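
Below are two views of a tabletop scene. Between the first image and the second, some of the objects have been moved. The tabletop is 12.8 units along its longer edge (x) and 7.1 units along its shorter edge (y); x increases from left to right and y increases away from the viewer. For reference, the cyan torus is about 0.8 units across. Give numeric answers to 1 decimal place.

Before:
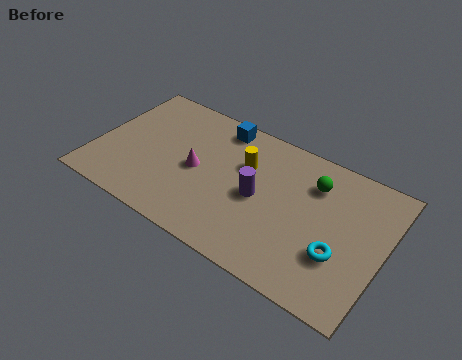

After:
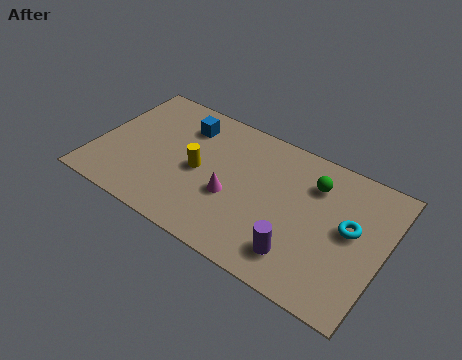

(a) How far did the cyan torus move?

1.5

The cyan torus moved from about (11.0, 2.4) to (11.3, 3.9), a distance of √(0.3² + 1.5²) ≈ 1.5.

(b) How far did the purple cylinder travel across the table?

2.8

The purple cylinder moved from about (7.3, 3.4) to (9.4, 1.5), a distance of √(2.1² + 1.9²) ≈ 2.8.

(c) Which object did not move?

the green sphere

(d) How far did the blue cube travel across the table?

1.7

The blue cube was near (5.1, 6.2) before and (3.6, 5.5) after, so it travelled √(1.5² + 0.7²) ≈ 1.7 units.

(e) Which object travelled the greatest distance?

the purple cylinder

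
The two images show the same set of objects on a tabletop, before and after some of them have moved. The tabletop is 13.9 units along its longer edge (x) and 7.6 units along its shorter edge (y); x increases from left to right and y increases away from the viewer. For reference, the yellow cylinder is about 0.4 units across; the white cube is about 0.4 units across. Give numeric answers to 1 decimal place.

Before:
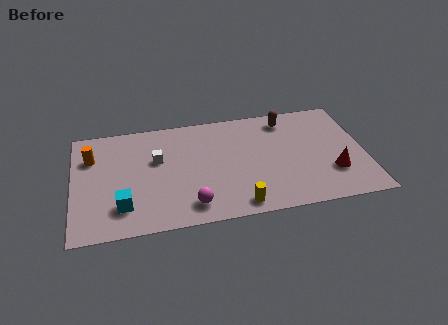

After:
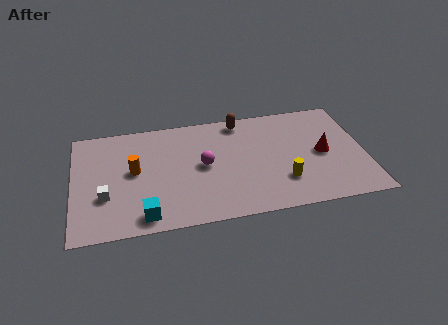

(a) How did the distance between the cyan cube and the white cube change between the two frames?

-1.0

The distance was about 3.4 in the first image and 2.4 in the second, so they moved 1.0 units closer together.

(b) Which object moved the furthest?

the white cube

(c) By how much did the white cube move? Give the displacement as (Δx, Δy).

(-2.5, -2.1)

From the two frames, the white cube sits at roughly (4.0, 4.7) before and (1.5, 2.6) after.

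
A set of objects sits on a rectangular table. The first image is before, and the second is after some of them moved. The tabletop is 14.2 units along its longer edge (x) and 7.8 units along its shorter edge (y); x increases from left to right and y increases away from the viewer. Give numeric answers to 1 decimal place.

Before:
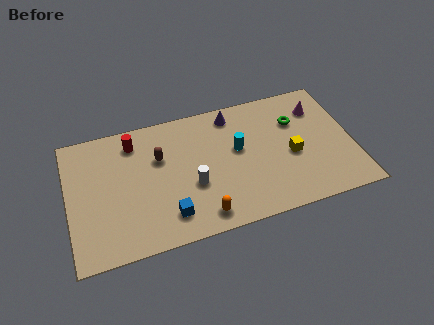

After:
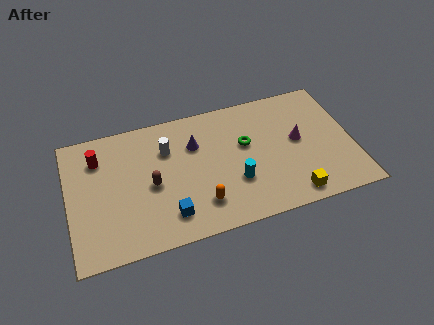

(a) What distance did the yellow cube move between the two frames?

2.4

From (11.1, 3.4) to (10.9, 1.0), the yellow cube covered √(0.2² + 2.4²) ≈ 2.4 units.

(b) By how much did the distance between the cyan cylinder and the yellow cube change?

+0.3

Before: roughly 2.8 units apart; after: 3.1. That's 0.3 units further apart.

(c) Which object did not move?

the blue cube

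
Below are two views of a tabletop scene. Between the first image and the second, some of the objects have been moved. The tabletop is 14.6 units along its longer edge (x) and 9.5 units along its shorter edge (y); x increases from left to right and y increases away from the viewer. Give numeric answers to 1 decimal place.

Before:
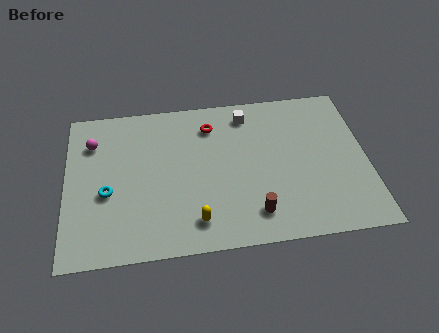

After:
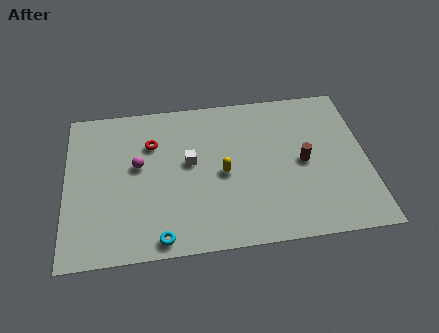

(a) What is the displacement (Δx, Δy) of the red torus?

(-2.9, -0.8)

The red torus started near (7.1, 7.5) and ended near (4.2, 6.7).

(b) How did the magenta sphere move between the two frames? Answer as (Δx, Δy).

(2.2, -1.7)

The magenta sphere started near (1.3, 7.1) and ended near (3.5, 5.4).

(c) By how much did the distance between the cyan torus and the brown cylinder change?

+0.6

They were about 7.3 units apart before and 7.9 after — 0.6 units further apart.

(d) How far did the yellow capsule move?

3.0

From (6.2, 1.7) to (7.6, 4.4), the yellow capsule covered √(1.4² + 2.7²) ≈ 3.0 units.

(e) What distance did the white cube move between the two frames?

4.0

From (8.9, 8.0) to (6.0, 5.3), the white cube covered √(2.9² + 2.7²) ≈ 4.0 units.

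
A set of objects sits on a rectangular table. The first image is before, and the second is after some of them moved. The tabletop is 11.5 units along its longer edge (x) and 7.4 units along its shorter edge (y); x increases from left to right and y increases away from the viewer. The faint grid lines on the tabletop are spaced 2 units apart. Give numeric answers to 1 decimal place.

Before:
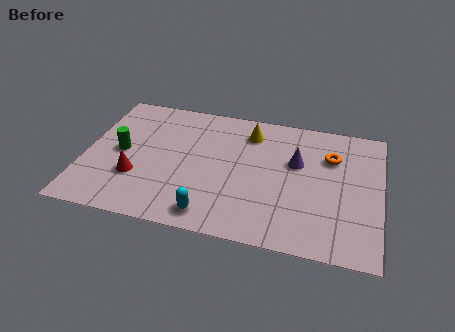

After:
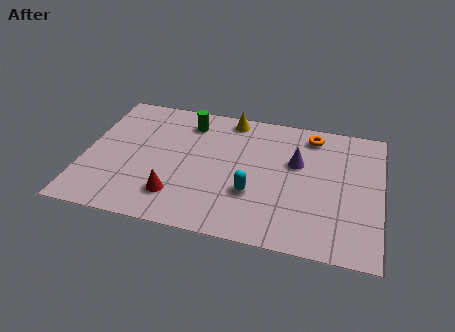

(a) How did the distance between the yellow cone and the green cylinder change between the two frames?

-3.7

They were about 5.4 units apart before and 1.7 after — 3.7 units closer together.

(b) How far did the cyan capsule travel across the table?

2.1

The cyan capsule was near (5.1, 1.0) before and (6.6, 2.5) after, so it travelled √(1.5² + 1.5²) ≈ 2.1 units.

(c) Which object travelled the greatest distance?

the green cylinder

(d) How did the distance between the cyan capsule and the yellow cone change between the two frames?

-0.8

The distance was about 5.0 in the first image and 4.2 in the second, so they moved 0.8 units closer together.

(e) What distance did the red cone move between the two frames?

1.7

From (2.1, 2.4) to (3.7, 1.7), the red cone covered √(1.6² + 0.7²) ≈ 1.7 units.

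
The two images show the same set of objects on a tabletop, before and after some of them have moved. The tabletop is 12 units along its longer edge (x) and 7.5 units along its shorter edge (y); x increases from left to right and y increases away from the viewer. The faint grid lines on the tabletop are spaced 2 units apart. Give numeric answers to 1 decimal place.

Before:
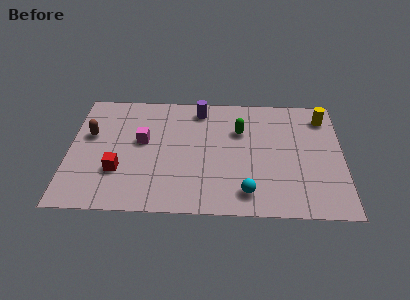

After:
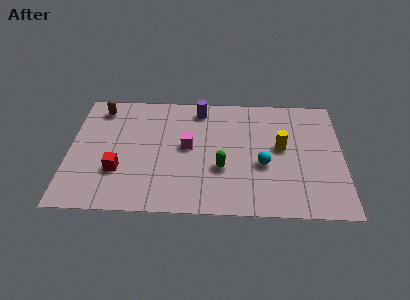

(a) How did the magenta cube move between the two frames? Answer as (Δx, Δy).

(2.0, -0.3)

The magenta cube started near (3.2, 4.3) and ended near (5.2, 4.0).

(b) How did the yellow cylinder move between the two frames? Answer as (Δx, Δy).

(-1.9, -2.0)

The yellow cylinder was at about (11.2, 6.1) and moved to about (9.3, 4.1).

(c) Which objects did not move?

the red cube and the purple cylinder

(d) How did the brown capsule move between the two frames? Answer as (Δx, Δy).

(0.4, 1.7)

From the two frames, the brown capsule sits at roughly (0.9, 4.6) before and (1.3, 6.3) after.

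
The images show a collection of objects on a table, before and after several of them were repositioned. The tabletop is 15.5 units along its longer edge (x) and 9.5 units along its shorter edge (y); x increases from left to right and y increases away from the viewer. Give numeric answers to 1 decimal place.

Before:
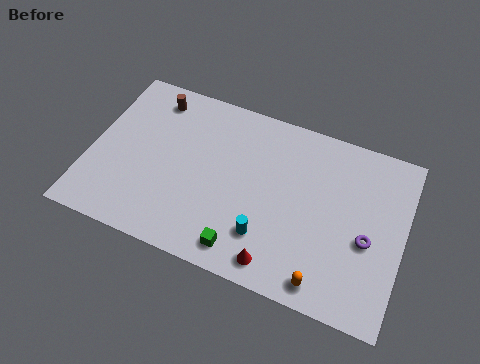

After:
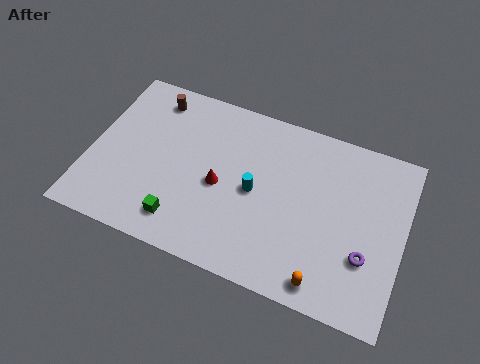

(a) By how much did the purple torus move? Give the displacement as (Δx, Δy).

(0.0, -0.9)

The purple torus started near (13.8, 4.0) and ended near (13.8, 3.1).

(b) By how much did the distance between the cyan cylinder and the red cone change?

+0.3

The distance was about 1.4 in the first image and 1.7 in the second, so they moved 0.3 units further apart.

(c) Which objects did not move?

the orange capsule and the brown cylinder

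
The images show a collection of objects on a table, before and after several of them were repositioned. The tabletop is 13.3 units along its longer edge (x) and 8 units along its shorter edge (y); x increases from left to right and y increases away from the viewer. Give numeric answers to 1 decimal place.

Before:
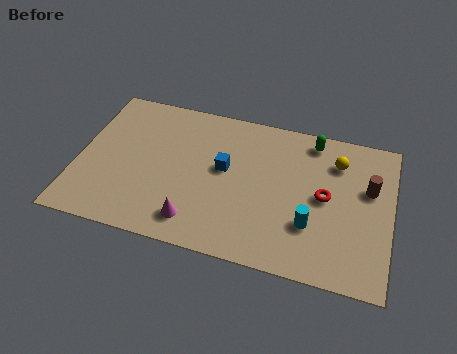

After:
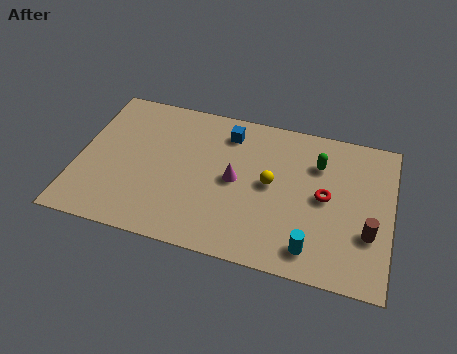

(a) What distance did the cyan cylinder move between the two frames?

1.2

The cyan cylinder was near (10.0, 2.5) before and (10.1, 1.3) after, so it travelled √(0.1² + 1.2²) ≈ 1.2 units.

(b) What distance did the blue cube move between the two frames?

2.0

The blue cube moved from about (6.2, 4.5) to (6.2, 6.5), a distance of √(0.0² + 2.0²) ≈ 2.0.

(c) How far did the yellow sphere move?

3.3

The yellow sphere was near (10.9, 6.1) before and (8.2, 4.2) after, so it travelled √(2.7² + 1.9²) ≈ 3.3 units.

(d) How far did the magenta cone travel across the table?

3.0

The magenta cone moved from about (5.2, 1.4) to (6.7, 4.0), a distance of √(1.5² + 2.6²) ≈ 3.0.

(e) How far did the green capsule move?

1.2

From (9.8, 7.0) to (10.1, 5.8), the green capsule covered √(0.3² + 1.2²) ≈ 1.2 units.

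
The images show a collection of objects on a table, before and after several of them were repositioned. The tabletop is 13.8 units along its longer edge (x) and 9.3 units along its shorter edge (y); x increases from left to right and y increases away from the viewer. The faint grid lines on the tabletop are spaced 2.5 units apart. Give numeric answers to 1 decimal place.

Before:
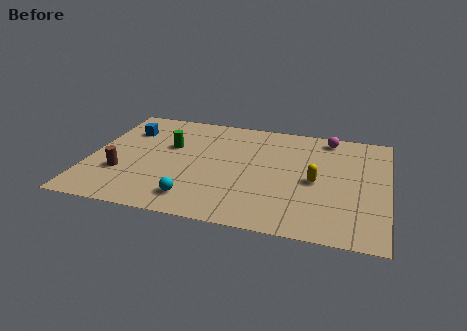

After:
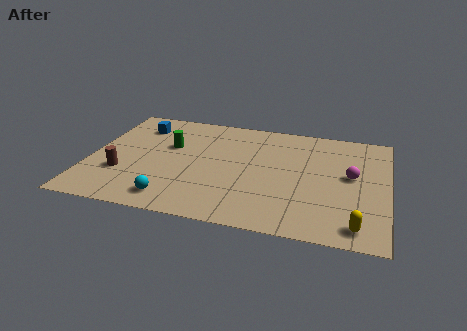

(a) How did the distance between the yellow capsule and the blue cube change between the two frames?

+2.8

The distance was about 9.3 in the first image and 12.1 in the second, so they moved 2.8 units further apart.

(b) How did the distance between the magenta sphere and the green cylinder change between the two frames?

+0.8

Before: roughly 7.7 units apart; after: 8.5. That's 0.8 units further apart.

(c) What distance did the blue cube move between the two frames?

0.7

The blue cube was near (1.5, 6.8) before and (2.0, 7.3) after, so it travelled √(0.5² + 0.5²) ≈ 0.7 units.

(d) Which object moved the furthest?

the yellow capsule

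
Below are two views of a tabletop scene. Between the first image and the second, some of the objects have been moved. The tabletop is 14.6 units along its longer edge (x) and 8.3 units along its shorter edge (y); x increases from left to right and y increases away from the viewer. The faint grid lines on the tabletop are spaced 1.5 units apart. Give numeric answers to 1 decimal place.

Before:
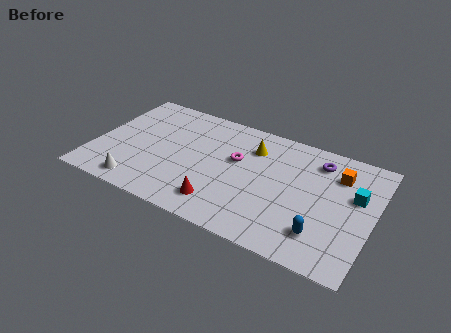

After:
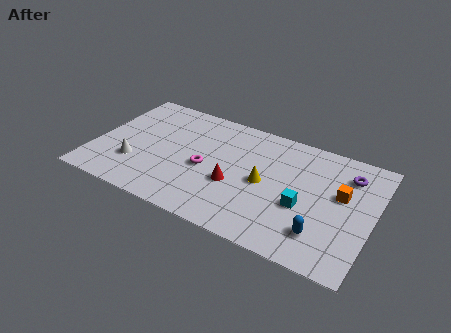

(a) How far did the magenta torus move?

2.0

From (7.4, 5.0) to (5.9, 3.7), the magenta torus covered √(1.5² + 1.3²) ≈ 2.0 units.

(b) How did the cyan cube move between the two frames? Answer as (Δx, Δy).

(-2.5, -1.8)

From the two frames, the cyan cube sits at roughly (13.6, 5.1) before and (11.1, 3.3) after.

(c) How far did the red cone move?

1.7

From (7.0, 1.6) to (7.5, 3.2), the red cone covered √(0.5² + 1.6²) ≈ 1.7 units.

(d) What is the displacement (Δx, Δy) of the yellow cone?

(0.9, -2.2)

From the two frames, the yellow cone sits at roughly (8.1, 6.2) before and (9.0, 4.0) after.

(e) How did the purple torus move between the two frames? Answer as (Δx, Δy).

(1.6, -0.3)

From the two frames, the purple torus sits at roughly (11.5, 6.7) before and (13.1, 6.4) after.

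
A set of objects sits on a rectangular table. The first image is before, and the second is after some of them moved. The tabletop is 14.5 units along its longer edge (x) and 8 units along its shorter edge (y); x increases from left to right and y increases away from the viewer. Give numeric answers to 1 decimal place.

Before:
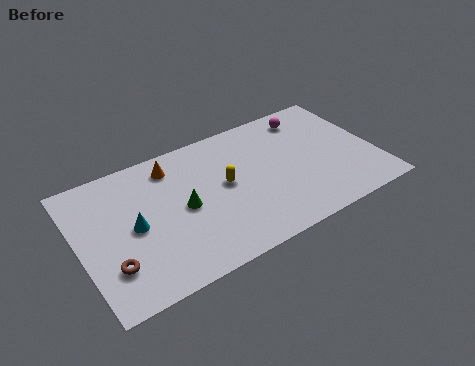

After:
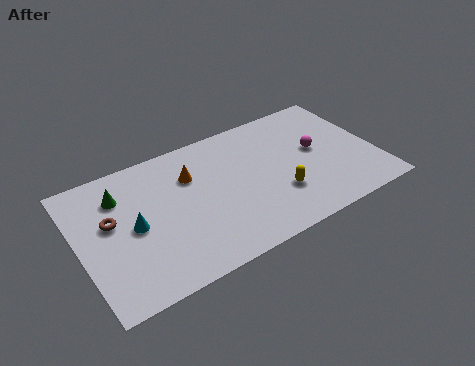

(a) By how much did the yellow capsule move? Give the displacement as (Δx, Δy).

(2.4, -1.8)

The yellow capsule started near (7.1, 4.3) and ended near (9.5, 2.5).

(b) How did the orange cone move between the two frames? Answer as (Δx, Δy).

(0.8, -1.0)

The orange cone was at about (4.8, 6.6) and moved to about (5.6, 5.6).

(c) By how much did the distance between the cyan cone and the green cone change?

-0.3

They were about 2.4 units apart before and 2.1 after — 0.3 units closer together.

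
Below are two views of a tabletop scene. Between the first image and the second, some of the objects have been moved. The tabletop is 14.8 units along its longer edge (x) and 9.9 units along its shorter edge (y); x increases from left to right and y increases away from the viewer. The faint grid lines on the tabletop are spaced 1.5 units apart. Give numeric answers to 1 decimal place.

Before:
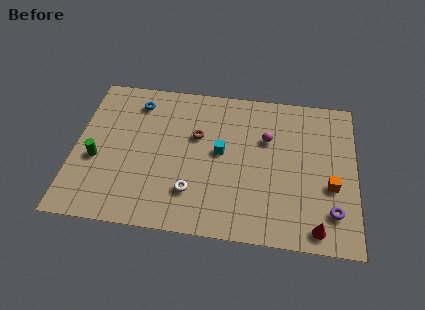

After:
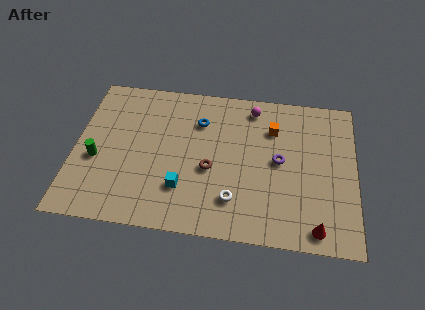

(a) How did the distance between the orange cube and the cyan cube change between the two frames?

+0.4

The distance was about 6.0 in the first image and 6.4 in the second, so they moved 0.4 units further apart.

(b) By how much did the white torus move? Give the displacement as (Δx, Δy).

(2.2, -0.2)

The white torus was at about (6.3, 2.5) and moved to about (8.5, 2.3).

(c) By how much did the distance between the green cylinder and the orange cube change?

-2.6

They were about 12.3 units apart before and 9.7 after — 2.6 units closer together.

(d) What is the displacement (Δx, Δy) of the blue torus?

(3.4, -0.9)

The blue torus was at about (3.1, 8.1) and moved to about (6.5, 7.2).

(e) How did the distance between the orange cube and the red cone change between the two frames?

+3.8

The distance was about 2.8 in the first image and 6.6 in the second, so they moved 3.8 units further apart.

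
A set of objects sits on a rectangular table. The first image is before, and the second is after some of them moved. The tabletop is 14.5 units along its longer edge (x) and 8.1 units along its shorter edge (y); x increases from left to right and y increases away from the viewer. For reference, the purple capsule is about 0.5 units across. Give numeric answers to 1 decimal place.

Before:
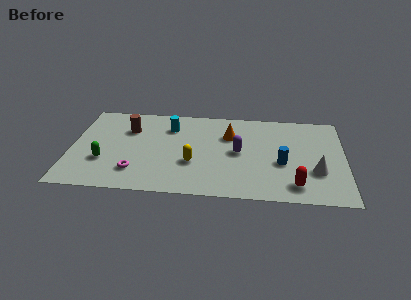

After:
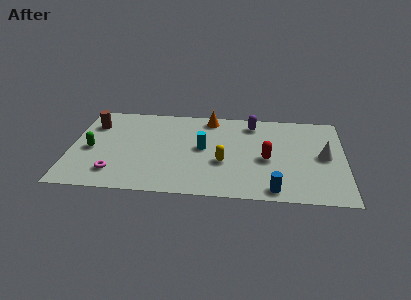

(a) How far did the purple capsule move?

2.8

The purple capsule moved from about (8.9, 4.1) to (9.6, 6.8), a distance of √(0.7² + 2.7²) ≈ 2.8.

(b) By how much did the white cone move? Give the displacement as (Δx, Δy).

(0.4, 1.4)

From the two frames, the white cone sits at roughly (13.0, 2.7) before and (13.4, 4.1) after.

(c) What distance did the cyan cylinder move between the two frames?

2.5

The cyan cylinder was near (5.2, 6.1) before and (7.0, 4.3) after, so it travelled √(1.8² + 1.8²) ≈ 2.5 units.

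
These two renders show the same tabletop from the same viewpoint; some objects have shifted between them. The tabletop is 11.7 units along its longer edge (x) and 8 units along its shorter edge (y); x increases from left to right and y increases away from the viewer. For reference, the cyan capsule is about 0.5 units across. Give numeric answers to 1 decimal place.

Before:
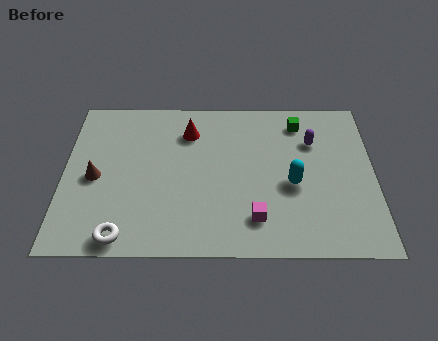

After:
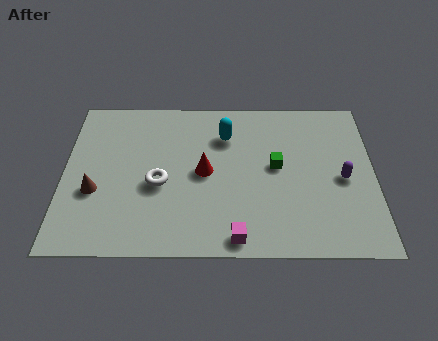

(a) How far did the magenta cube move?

1.1

The magenta cube moved from about (7.2, 1.7) to (6.5, 0.8), a distance of √(0.7² + 0.9²) ≈ 1.1.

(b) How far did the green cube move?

2.5

From (8.9, 6.6) to (8.0, 4.3), the green cube covered √(0.9² + 2.3²) ≈ 2.5 units.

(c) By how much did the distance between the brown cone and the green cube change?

-1.3

Before: roughly 8.2 units apart; after: 6.9. That's 1.3 units closer together.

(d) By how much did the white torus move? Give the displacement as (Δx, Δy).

(1.3, 2.6)

From the two frames, the white torus sits at roughly (2.3, 0.8) before and (3.6, 3.4) after.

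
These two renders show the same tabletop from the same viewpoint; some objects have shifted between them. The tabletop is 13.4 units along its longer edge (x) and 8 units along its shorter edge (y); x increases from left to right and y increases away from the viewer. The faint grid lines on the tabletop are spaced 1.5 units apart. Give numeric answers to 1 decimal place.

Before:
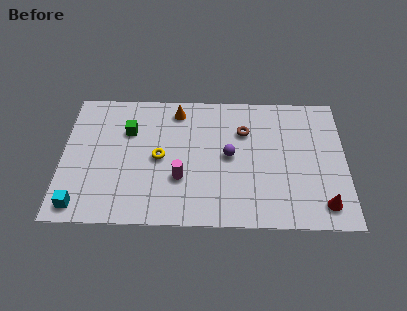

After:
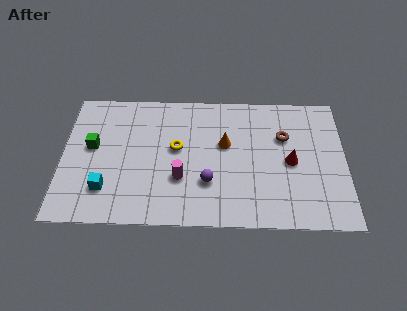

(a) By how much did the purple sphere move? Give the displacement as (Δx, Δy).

(-1.0, -1.6)

From the two frames, the purple sphere sits at roughly (7.9, 4.1) before and (6.9, 2.5) after.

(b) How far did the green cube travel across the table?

2.0

The green cube moved from about (3.1, 5.5) to (1.4, 4.5), a distance of √(1.7² + 1.0²) ≈ 2.0.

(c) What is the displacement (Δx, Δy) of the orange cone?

(2.3, -2.0)

The orange cone started near (5.4, 6.8) and ended near (7.7, 4.8).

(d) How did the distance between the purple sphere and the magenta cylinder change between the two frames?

-1.4

They were about 2.7 units apart before and 1.3 after — 1.4 units closer together.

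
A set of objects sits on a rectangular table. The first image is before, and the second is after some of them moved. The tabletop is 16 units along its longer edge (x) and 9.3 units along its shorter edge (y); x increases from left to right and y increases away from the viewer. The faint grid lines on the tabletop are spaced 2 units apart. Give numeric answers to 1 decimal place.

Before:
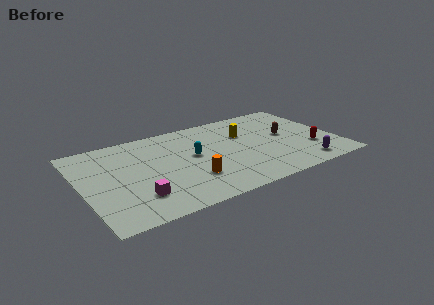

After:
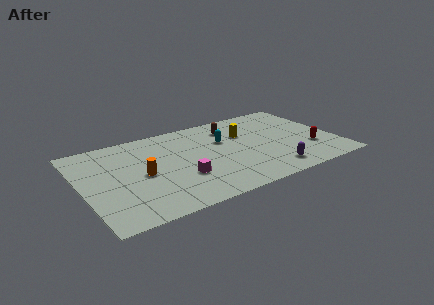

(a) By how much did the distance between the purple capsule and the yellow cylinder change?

-0.9

They were about 5.7 units apart before and 4.8 after — 0.9 units closer together.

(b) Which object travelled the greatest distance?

the brown capsule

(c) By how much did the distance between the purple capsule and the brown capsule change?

+2.3

Before: roughly 3.7 units apart; after: 6.0. That's 2.3 units further apart.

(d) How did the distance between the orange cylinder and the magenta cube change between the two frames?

-0.8

Before: roughly 3.4 units apart; after: 2.6. That's 0.8 units closer together.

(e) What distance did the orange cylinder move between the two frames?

3.3

The orange cylinder moved from about (6.5, 2.7) to (3.7, 4.4), a distance of √(2.8² + 1.7²) ≈ 3.3.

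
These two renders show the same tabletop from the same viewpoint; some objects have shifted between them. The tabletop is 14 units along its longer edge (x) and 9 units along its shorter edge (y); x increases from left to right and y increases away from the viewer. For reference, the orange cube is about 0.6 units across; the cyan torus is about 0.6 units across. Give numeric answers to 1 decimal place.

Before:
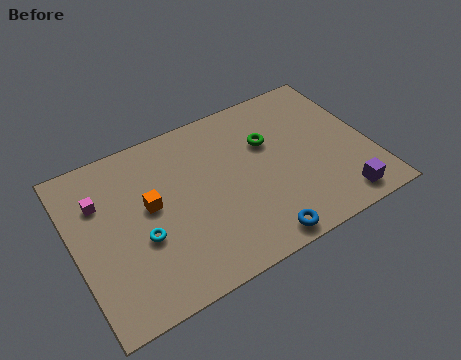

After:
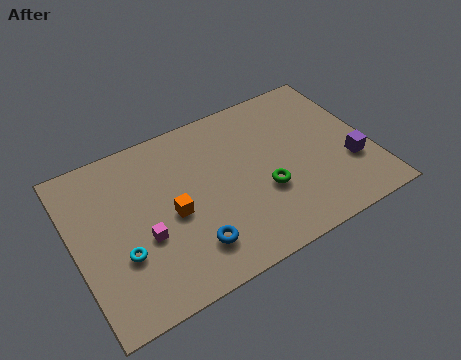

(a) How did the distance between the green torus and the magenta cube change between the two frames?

-2.3

The distance was about 8.0 in the first image and 5.7 in the second, so they moved 2.3 units closer together.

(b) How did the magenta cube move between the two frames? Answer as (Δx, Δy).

(1.7, -2.8)

The magenta cube was at about (1.4, 6.3) and moved to about (3.1, 3.5).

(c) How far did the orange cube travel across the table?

1.3

The orange cube moved from about (3.6, 5.0) to (4.5, 4.1), a distance of √(0.9² + 0.9²) ≈ 1.3.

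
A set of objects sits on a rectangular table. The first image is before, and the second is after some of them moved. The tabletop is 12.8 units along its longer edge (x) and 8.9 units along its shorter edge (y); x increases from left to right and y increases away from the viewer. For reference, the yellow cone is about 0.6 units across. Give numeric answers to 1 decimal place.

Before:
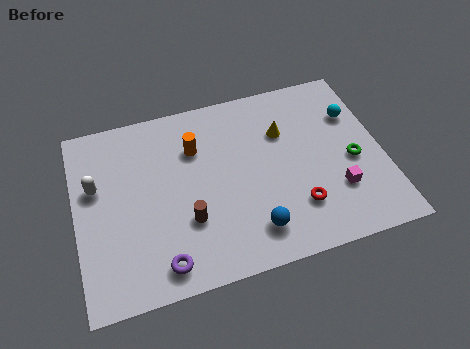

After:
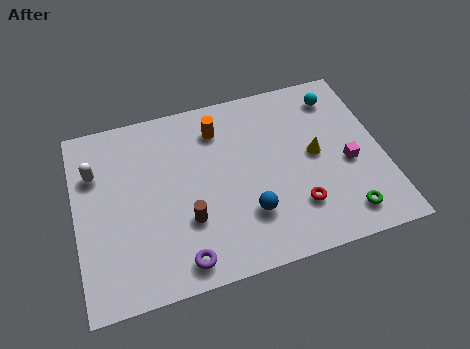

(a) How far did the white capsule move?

0.7

From (0.9, 5.5) to (0.9, 6.2), the white capsule covered √(0.0² + 0.7²) ≈ 0.7 units.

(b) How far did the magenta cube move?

1.3

The magenta cube moved from about (10.7, 2.6) to (11.3, 3.8), a distance of √(0.6² + 1.2²) ≈ 1.3.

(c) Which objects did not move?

the red torus and the brown cylinder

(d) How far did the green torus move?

2.6

The green torus moved from about (11.5, 3.9) to (10.9, 1.4), a distance of √(0.6² + 2.5²) ≈ 2.6.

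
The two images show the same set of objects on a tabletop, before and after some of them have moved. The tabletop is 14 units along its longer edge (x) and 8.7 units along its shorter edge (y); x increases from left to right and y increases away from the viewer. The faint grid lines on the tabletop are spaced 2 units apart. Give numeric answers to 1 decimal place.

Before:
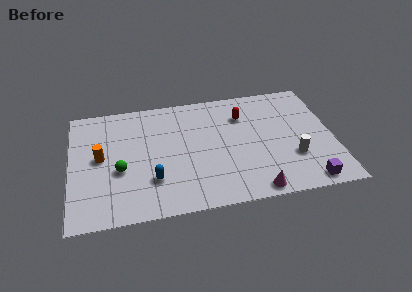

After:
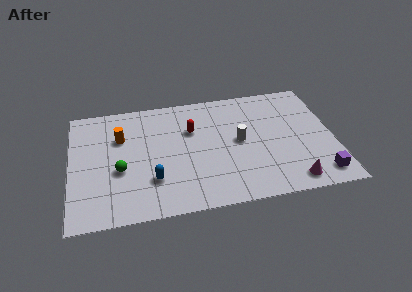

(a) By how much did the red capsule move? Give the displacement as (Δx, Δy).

(-2.8, -0.6)

From the two frames, the red capsule sits at roughly (9.3, 6.4) before and (6.5, 5.8) after.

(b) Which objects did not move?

the blue capsule and the green sphere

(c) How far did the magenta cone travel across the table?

2.0

The magenta cone was near (9.6, 0.8) before and (11.6, 1.1) after, so it travelled √(2.0² + 0.3²) ≈ 2.0 units.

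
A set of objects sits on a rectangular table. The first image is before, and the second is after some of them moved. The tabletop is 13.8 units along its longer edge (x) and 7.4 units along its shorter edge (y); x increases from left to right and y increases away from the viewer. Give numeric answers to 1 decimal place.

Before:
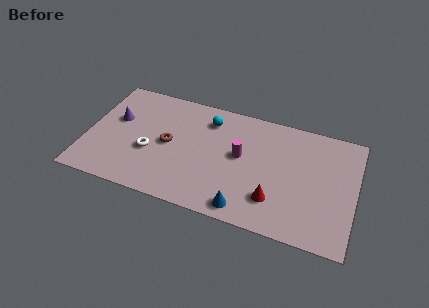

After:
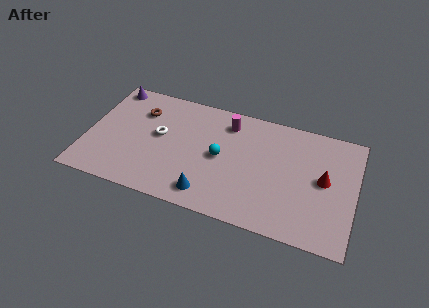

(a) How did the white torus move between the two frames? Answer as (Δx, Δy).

(0.4, 1.2)

From the two frames, the white torus sits at roughly (3.3, 2.9) before and (3.7, 4.1) after.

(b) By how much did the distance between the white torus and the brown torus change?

+0.5

Before: roughly 1.2 units apart; after: 1.7. That's 0.5 units further apart.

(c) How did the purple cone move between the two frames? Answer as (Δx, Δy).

(-0.5, 2.1)

From the two frames, the purple cone sits at roughly (1.4, 4.5) before and (0.9, 6.6) after.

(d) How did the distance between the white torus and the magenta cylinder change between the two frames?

-0.9

Before: roughly 4.8 units apart; after: 3.9. That's 0.9 units closer together.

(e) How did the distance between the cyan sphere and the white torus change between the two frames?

-0.9

They were about 4.1 units apart before and 3.2 after — 0.9 units closer together.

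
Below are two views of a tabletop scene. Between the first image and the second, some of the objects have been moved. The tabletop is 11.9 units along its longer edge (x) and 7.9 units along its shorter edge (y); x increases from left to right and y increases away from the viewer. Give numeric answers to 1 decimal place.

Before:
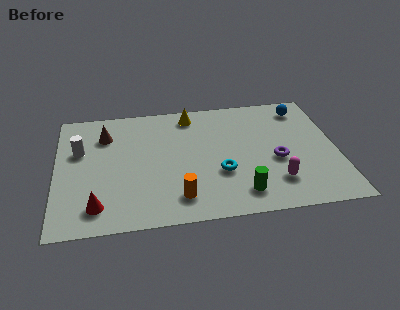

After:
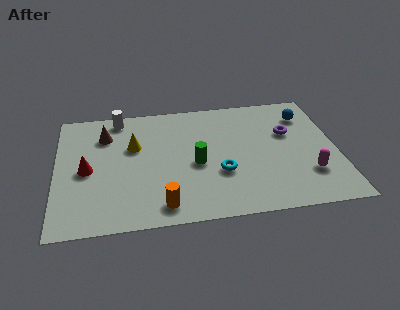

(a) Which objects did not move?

the brown cone and the cyan torus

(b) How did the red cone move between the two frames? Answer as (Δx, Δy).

(-0.4, 2.3)

The red cone started near (1.7, 1.4) and ended near (1.3, 3.7).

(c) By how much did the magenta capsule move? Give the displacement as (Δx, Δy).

(1.4, 0.3)

From the two frames, the magenta capsule sits at roughly (9.2, 1.9) before and (10.6, 2.2) after.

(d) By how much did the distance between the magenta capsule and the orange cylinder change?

+2.2

They were about 4.1 units apart before and 6.3 after — 2.2 units further apart.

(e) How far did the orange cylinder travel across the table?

0.8

The orange cylinder moved from about (5.1, 1.5) to (4.4, 1.1), a distance of √(0.7² + 0.4²) ≈ 0.8.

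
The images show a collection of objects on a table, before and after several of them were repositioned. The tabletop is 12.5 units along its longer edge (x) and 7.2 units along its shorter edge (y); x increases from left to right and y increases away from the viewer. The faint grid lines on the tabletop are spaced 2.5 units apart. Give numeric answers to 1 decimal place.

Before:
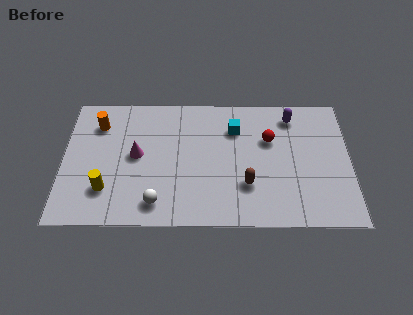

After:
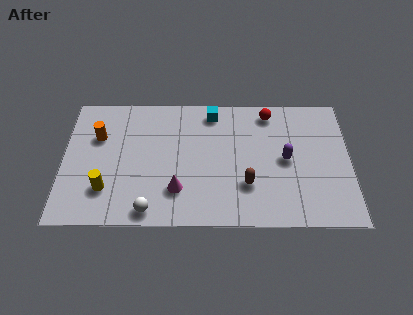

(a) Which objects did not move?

the yellow cylinder and the brown capsule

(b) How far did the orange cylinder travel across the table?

0.7

The orange cylinder was near (1.5, 5.5) before and (1.5, 4.8) after, so it travelled √(0.0² + 0.7²) ≈ 0.7 units.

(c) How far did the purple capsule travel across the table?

2.4

The purple capsule moved from about (10.0, 6.0) to (9.7, 3.6), a distance of √(0.3² + 2.4²) ≈ 2.4.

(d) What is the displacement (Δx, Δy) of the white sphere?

(-0.3, -0.4)

From the two frames, the white sphere sits at roughly (4.1, 1.2) before and (3.8, 0.8) after.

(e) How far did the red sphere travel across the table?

1.5

The red sphere moved from about (9.0, 4.7) to (9.0, 6.2), a distance of √(0.0² + 1.5²) ≈ 1.5.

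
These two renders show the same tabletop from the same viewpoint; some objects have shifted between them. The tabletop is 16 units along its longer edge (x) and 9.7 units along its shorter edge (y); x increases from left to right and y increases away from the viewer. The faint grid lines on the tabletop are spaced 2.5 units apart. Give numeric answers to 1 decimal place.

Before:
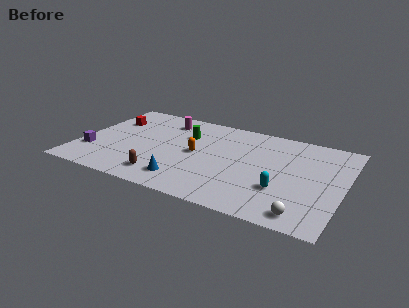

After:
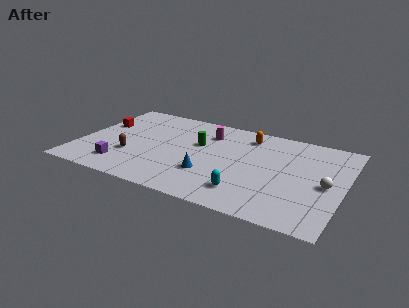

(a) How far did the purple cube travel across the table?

2.2

The purple cube moved from about (0.9, 2.8) to (2.9, 1.9), a distance of √(2.0² + 0.9²) ≈ 2.2.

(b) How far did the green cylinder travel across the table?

1.1

From (6.2, 6.7) to (7.1, 6.0), the green cylinder covered √(0.9² + 0.7²) ≈ 1.1 units.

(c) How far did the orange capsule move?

4.2

The orange capsule was near (7.1, 4.9) before and (9.9, 8.0) after, so it travelled √(2.8² + 3.1²) ≈ 4.2 units.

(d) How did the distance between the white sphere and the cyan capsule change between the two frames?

+2.7

They were about 2.4 units apart before and 5.1 after — 2.7 units further apart.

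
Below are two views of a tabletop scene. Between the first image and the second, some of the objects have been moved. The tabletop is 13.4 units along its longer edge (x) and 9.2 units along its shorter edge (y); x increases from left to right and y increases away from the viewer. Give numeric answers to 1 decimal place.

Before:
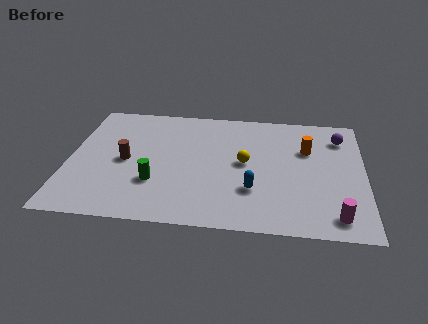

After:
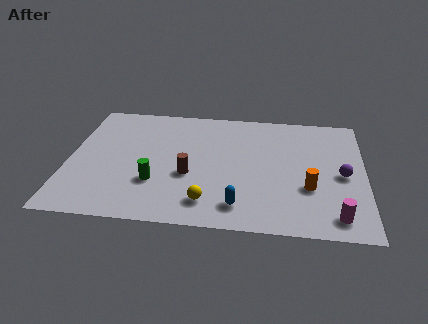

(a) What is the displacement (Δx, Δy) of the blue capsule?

(-0.6, -1.2)

The blue capsule started near (8.4, 2.8) and ended near (7.8, 1.6).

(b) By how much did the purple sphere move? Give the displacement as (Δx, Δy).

(0.1, -2.9)

From the two frames, the purple sphere sits at roughly (12.3, 7.2) before and (12.4, 4.3) after.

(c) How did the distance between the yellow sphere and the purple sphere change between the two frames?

+1.6

Before: roughly 4.9 units apart; after: 6.5. That's 1.6 units further apart.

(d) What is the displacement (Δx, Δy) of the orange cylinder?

(0.1, -2.9)

From the two frames, the orange cylinder sits at roughly (10.8, 6.1) before and (10.9, 3.2) after.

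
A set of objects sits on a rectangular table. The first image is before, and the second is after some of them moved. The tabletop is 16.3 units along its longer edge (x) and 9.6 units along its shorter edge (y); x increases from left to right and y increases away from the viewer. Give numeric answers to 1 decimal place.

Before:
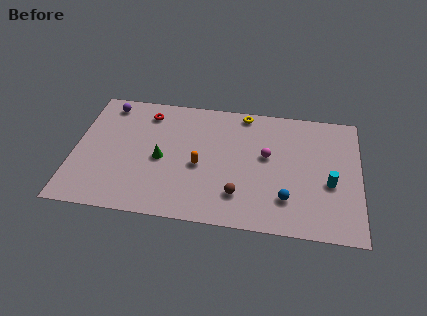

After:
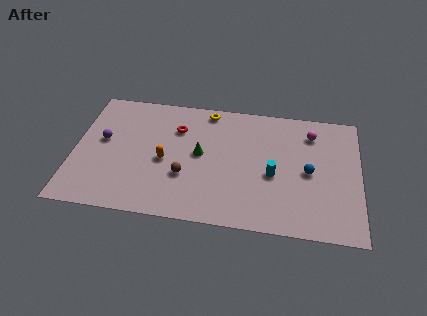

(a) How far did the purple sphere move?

2.9

From (1.7, 8.3) to (1.6, 5.4), the purple sphere covered √(0.1² + 2.9²) ≈ 2.9 units.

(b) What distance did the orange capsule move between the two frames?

2.0

The orange capsule moved from about (7.2, 4.2) to (5.2, 4.3), a distance of √(2.0² + 0.1²) ≈ 2.0.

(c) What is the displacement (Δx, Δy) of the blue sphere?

(1.2, 2.2)

The blue sphere started near (12.2, 2.4) and ended near (13.4, 4.6).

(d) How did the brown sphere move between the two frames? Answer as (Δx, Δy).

(-3.1, 1.0)

The brown sphere started near (9.5, 2.3) and ended near (6.4, 3.3).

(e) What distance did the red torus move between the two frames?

2.1

The red torus moved from about (4.0, 7.9) to (5.8, 6.9), a distance of √(1.8² + 1.0²) ≈ 2.1.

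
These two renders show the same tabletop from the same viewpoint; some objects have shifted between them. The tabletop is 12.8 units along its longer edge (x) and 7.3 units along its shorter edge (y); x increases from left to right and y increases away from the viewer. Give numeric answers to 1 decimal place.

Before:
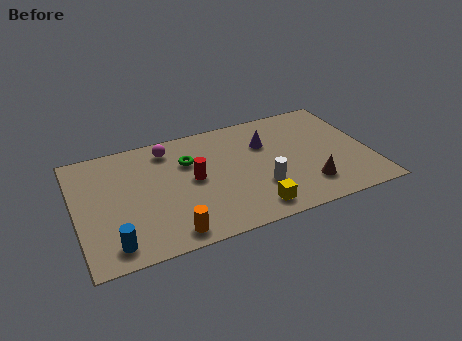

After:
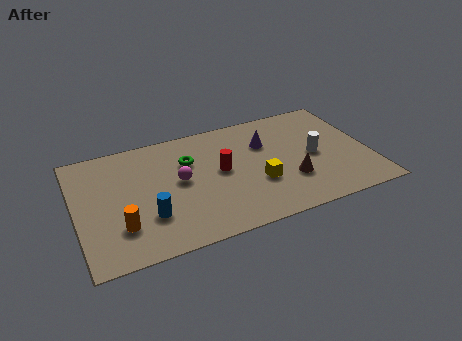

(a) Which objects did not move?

the green torus and the purple cone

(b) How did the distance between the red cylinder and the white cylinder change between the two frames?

+0.9

They were about 3.2 units apart before and 4.1 after — 0.9 units further apart.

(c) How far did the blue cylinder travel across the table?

1.9

From (1.4, 1.1) to (3.0, 2.2), the blue cylinder covered √(1.6² + 1.1²) ≈ 1.9 units.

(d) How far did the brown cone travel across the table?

0.9

From (9.9, 1.7) to (9.2, 2.3), the brown cone covered √(0.7² + 0.6²) ≈ 0.9 units.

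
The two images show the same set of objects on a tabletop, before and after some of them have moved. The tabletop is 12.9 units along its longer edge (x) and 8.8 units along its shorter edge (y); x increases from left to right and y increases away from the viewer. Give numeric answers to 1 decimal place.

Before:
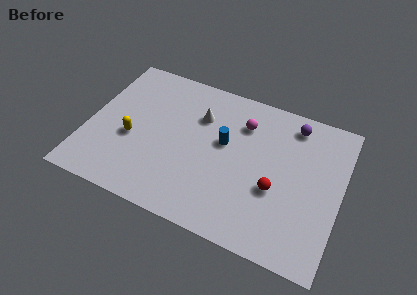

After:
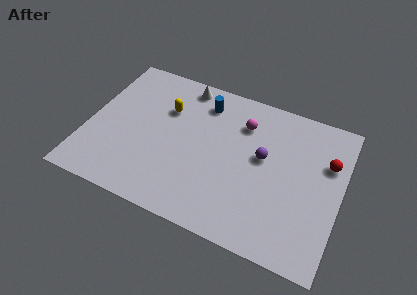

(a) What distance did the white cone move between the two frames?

1.9

From (5.5, 6.2) to (4.5, 7.8), the white cone covered √(1.0² + 1.6²) ≈ 1.9 units.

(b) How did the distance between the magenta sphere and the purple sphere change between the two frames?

-0.7

Before: roughly 2.7 units apart; after: 2.0. That's 0.7 units closer together.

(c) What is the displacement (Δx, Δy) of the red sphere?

(2.4, 2.5)

The red sphere started near (9.7, 3.4) and ended near (12.1, 5.9).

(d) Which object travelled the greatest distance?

the red sphere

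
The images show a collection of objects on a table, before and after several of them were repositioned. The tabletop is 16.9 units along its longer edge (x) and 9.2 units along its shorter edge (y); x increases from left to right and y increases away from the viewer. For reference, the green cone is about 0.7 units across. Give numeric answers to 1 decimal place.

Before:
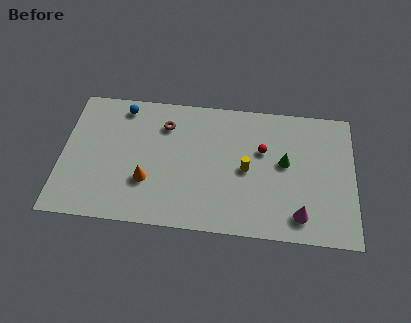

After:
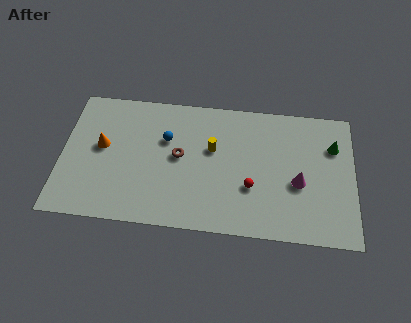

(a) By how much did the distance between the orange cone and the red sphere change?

+1.7

They were about 7.2 units apart before and 8.9 after — 1.7 units further apart.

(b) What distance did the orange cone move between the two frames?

3.4

The orange cone moved from about (5.0, 3.0) to (2.3, 5.1), a distance of √(2.7² + 2.1²) ≈ 3.4.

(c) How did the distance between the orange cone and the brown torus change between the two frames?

+0.4

The distance was about 4.1 in the first image and 4.5 in the second, so they moved 0.4 units further apart.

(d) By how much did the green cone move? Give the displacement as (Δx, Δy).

(2.8, 1.4)

The green cone was at about (12.9, 5.1) and moved to about (15.7, 6.5).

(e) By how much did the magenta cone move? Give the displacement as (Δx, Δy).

(-0.1, 2.2)

The magenta cone started near (13.8, 1.6) and ended near (13.7, 3.8).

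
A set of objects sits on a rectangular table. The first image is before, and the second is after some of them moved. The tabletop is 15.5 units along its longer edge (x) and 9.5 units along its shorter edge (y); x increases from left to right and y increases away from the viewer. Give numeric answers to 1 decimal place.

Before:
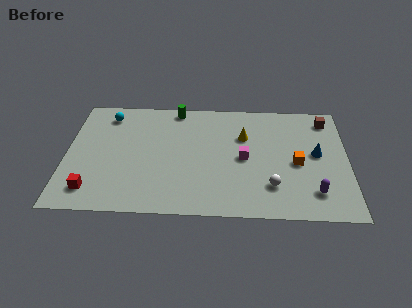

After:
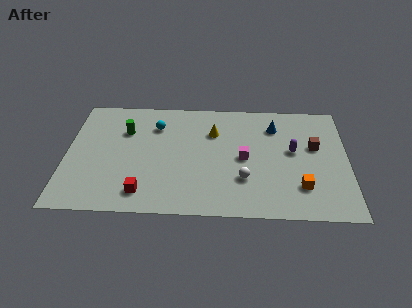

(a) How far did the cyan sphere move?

2.8

The cyan sphere moved from about (2.2, 7.9) to (4.9, 7.1), a distance of √(2.7² + 0.8²) ≈ 2.8.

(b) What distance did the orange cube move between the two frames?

1.9

The orange cube was near (12.7, 4.3) before and (12.9, 2.4) after, so it travelled √(0.2² + 1.9²) ≈ 1.9 units.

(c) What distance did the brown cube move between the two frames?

2.4

The brown cube was near (14.4, 8.0) before and (13.7, 5.7) after, so it travelled √(0.7² + 2.3²) ≈ 2.4 units.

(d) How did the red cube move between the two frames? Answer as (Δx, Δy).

(2.8, -0.1)

From the two frames, the red cube sits at roughly (1.5, 1.7) before and (4.3, 1.6) after.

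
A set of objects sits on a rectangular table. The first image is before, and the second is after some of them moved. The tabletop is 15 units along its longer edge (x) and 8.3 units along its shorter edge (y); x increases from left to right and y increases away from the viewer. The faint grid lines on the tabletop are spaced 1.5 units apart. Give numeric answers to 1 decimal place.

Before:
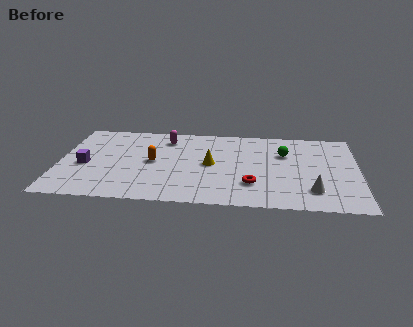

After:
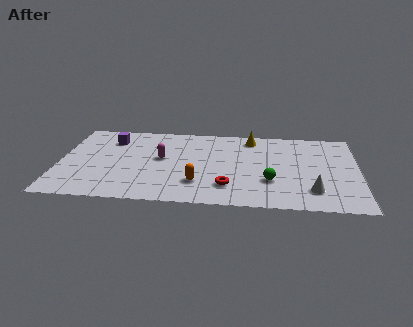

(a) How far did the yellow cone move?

3.5

The yellow cone moved from about (7.6, 4.2) to (9.6, 7.1), a distance of √(2.0² + 2.9²) ≈ 3.5.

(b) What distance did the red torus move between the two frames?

1.2

The red torus was near (9.7, 2.3) before and (8.5, 2.0) after, so it travelled √(1.2² + 0.3²) ≈ 1.2 units.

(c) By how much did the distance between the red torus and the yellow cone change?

+2.4

They were about 2.8 units apart before and 5.2 after — 2.4 units further apart.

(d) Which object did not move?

the white cone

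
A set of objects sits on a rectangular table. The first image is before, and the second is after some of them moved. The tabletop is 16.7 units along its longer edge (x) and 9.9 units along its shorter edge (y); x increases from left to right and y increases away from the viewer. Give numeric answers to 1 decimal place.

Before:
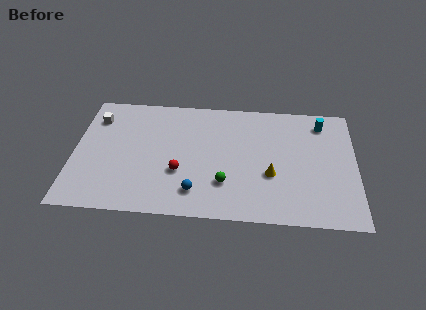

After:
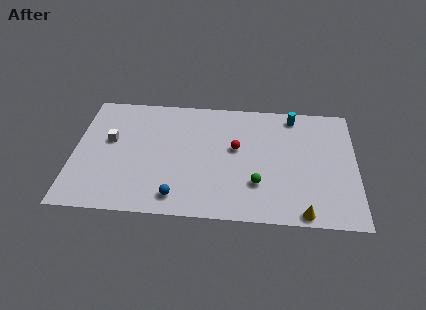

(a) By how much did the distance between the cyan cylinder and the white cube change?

-2.2

The distance was about 13.5 in the first image and 11.3 in the second, so they moved 2.2 units closer together.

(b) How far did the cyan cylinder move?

1.8

The cyan cylinder moved from about (14.7, 8.2) to (13.0, 8.7), a distance of √(1.7² + 0.5²) ≈ 1.8.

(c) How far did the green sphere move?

1.9

The green sphere was near (9.0, 2.8) before and (10.9, 2.9) after, so it travelled √(1.9² + 0.1²) ≈ 1.9 units.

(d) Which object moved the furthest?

the red sphere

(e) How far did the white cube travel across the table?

2.0

The white cube moved from about (1.2, 7.6) to (2.1, 5.8), a distance of √(0.9² + 1.8²) ≈ 2.0.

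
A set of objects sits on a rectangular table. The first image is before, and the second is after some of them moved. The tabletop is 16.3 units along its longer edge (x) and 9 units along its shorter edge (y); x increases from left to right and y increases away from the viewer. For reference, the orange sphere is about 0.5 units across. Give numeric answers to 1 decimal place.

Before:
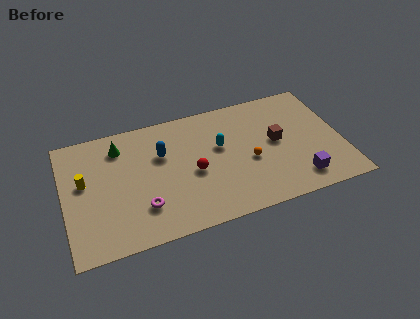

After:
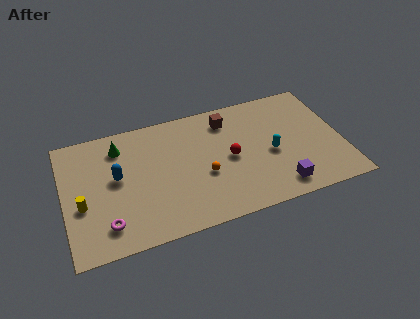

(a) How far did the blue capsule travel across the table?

2.8

The blue capsule moved from about (5.8, 5.9) to (3.1, 5.0), a distance of √(2.7² + 0.9²) ≈ 2.8.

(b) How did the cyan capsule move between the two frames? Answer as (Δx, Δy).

(2.9, -1.4)

The cyan capsule was at about (9.2, 5.4) and moved to about (12.1, 4.0).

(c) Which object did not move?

the green cone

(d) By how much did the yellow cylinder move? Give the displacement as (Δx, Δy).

(-0.2, -1.6)

From the two frames, the yellow cylinder sits at roughly (1.2, 5.2) before and (1.0, 3.6) after.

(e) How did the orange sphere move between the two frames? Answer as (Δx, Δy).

(-2.7, -0.2)

The orange sphere started near (10.8, 3.8) and ended near (8.1, 3.6).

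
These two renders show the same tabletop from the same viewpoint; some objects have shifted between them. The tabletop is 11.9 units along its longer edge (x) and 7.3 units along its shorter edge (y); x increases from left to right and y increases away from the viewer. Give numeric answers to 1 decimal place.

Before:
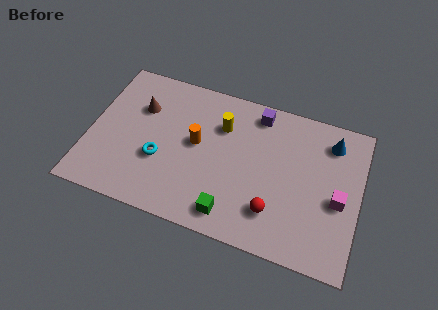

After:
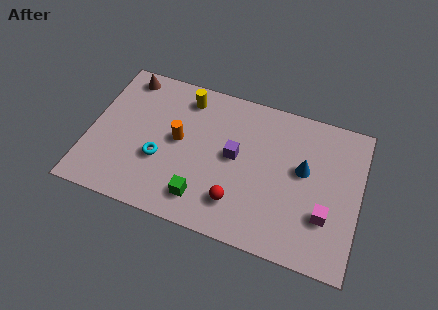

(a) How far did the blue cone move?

2.0

From (10.5, 5.9) to (9.4, 4.2), the blue cone covered √(1.1² + 1.7²) ≈ 2.0 units.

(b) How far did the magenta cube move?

1.0

From (11.0, 3.2) to (10.5, 2.3), the magenta cube covered √(0.5² + 0.9²) ≈ 1.0 units.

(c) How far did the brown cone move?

1.6

The brown cone moved from about (2.1, 5.0) to (1.3, 6.4), a distance of √(0.8² + 1.4²) ≈ 1.6.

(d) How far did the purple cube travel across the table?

2.5

The purple cube moved from about (7.2, 6.3) to (6.4, 3.9), a distance of √(0.8² + 2.4²) ≈ 2.5.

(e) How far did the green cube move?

1.3

The green cube was near (6.5, 1.1) before and (5.2, 1.4) after, so it travelled √(1.3² + 0.3²) ≈ 1.3 units.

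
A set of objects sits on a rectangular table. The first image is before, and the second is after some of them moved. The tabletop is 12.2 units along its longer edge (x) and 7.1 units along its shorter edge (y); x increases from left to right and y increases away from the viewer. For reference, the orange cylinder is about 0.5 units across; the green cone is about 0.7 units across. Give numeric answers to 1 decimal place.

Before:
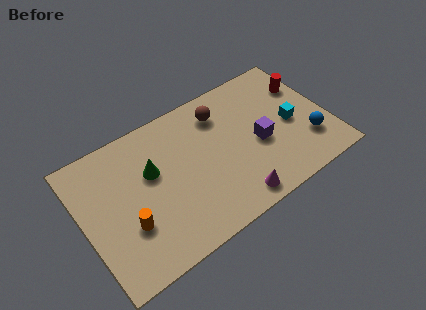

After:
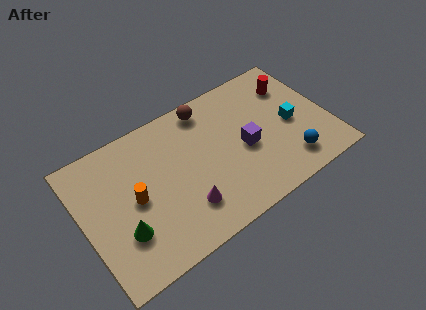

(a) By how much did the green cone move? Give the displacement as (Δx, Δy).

(-1.8, -2.2)

From the two frames, the green cone sits at roughly (3.5, 4.4) before and (1.7, 2.2) after.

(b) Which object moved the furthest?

the green cone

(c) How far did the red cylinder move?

0.7

The red cylinder moved from about (11.4, 5.0) to (10.8, 5.3), a distance of √(0.6² + 0.3²) ≈ 0.7.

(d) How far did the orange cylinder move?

1.2

From (2.0, 2.4) to (2.5, 3.5), the orange cylinder covered √(0.5² + 1.1²) ≈ 1.2 units.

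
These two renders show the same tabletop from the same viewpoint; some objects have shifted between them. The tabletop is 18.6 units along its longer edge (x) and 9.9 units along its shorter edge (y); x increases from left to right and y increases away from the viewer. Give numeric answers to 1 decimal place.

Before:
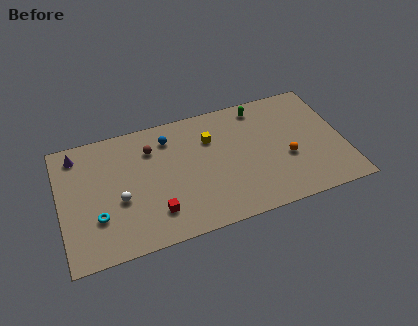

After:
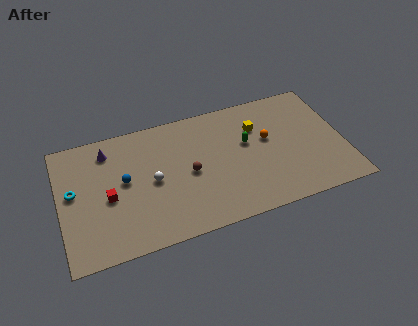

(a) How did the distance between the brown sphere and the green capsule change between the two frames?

-3.3

Before: roughly 7.4 units apart; after: 4.1. That's 3.3 units closer together.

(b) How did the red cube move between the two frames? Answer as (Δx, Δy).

(-2.9, 2.1)

The red cube started near (6.0, 2.3) and ended near (3.1, 4.4).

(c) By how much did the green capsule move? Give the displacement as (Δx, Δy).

(-1.1, -2.7)

The green capsule started near (13.4, 8.6) and ended near (12.3, 5.9).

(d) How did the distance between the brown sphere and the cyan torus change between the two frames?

+1.8

Before: roughly 5.7 units apart; after: 7.5. That's 1.8 units further apart.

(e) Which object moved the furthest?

the blue sphere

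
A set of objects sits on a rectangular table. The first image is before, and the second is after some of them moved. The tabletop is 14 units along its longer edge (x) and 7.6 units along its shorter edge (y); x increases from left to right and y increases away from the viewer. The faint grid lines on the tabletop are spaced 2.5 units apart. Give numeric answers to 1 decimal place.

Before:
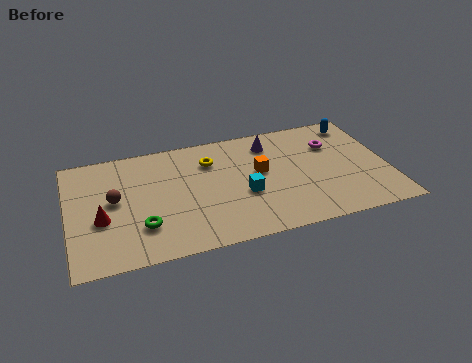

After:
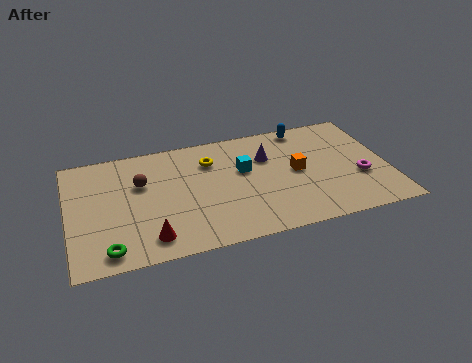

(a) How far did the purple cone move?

0.9

From (9.0, 6.1) to (8.8, 5.2), the purple cone covered √(0.2² + 0.9²) ≈ 0.9 units.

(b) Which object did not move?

the yellow torus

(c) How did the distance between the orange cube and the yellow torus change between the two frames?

+1.6

The distance was about 2.5 in the first image and 4.1 in the second, so they moved 1.6 units further apart.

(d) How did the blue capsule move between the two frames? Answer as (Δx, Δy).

(-2.3, 0.3)

The blue capsule was at about (12.9, 6.5) and moved to about (10.6, 6.8).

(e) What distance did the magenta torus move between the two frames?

2.7

The magenta torus moved from about (11.7, 5.3) to (12.7, 2.8), a distance of √(1.0² + 2.5²) ≈ 2.7.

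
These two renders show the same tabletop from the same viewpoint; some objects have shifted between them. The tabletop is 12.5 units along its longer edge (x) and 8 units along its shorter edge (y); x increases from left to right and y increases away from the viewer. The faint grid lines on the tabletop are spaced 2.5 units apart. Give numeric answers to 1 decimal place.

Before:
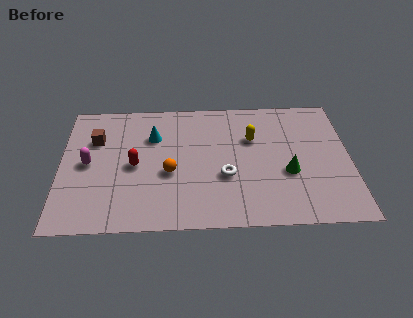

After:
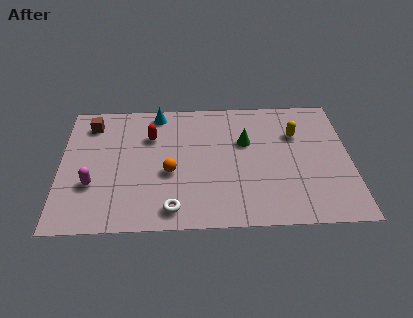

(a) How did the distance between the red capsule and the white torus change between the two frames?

+0.6

Before: roughly 4.0 units apart; after: 4.6. That's 0.6 units further apart.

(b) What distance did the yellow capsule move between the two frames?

1.9

From (8.3, 5.3) to (10.2, 5.5), the yellow capsule covered √(1.9² + 0.2²) ≈ 1.9 units.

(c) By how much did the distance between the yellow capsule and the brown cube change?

+2.2

The distance was about 6.8 in the first image and 9.0 in the second, so they moved 2.2 units further apart.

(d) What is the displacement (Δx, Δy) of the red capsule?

(0.7, 1.8)

The red capsule was at about (3.2, 3.8) and moved to about (3.9, 5.6).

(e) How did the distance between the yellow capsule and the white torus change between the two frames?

+4.4

The distance was about 2.6 in the first image and 7.0 in the second, so they moved 4.4 units further apart.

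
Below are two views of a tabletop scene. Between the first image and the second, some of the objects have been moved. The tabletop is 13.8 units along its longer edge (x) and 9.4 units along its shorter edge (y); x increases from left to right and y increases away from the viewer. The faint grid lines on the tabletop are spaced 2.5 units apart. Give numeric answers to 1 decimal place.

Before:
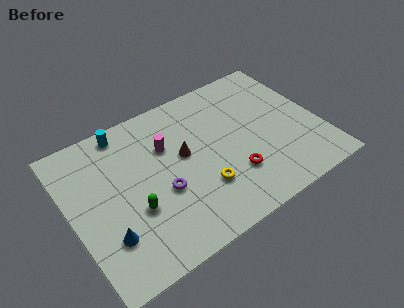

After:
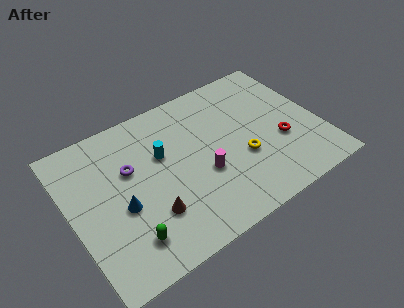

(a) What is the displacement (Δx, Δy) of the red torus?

(2.9, 0.8)

From the two frames, the red torus sits at roughly (8.6, 2.7) before and (11.5, 3.5) after.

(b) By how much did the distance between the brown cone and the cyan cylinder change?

-0.8

The distance was about 4.2 in the first image and 3.4 in the second, so they moved 0.8 units closer together.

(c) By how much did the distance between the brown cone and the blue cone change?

-3.6

The distance was about 5.4 in the first image and 1.8 in the second, so they moved 3.6 units closer together.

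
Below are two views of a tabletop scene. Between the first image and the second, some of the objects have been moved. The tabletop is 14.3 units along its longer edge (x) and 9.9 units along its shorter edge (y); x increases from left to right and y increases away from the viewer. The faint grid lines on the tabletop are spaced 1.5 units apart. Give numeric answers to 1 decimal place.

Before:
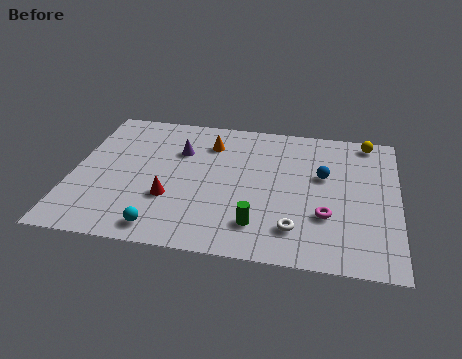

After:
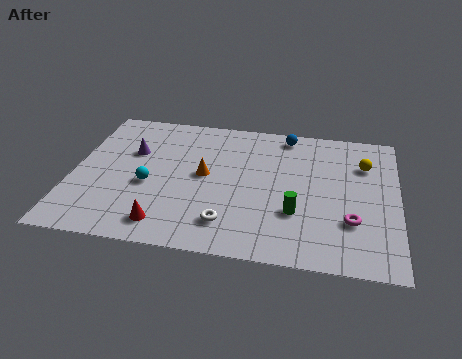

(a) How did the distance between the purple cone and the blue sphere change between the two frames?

+0.8

They were about 6.4 units apart before and 7.2 after — 0.8 units further apart.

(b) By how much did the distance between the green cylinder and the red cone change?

+1.8

The distance was about 4.1 in the first image and 5.9 in the second, so they moved 1.8 units further apart.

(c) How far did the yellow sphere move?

1.8

The yellow sphere was near (12.9, 8.9) before and (12.8, 7.1) after, so it travelled √(0.1² + 1.8²) ≈ 1.8 units.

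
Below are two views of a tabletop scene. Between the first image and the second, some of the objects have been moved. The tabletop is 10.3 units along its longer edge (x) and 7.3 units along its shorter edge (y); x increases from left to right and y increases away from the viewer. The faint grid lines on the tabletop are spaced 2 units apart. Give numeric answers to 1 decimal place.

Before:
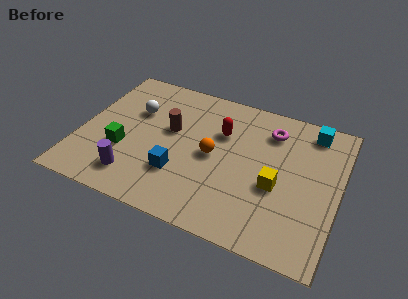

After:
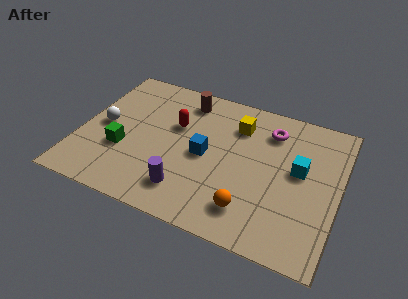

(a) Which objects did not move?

the magenta torus and the green cube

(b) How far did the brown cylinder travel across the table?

1.8

The brown cylinder moved from about (3.5, 4.3) to (3.9, 6.1), a distance of √(0.4² + 1.8²) ≈ 1.8.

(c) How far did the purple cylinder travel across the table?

2.1

The purple cylinder moved from about (2.4, 1.4) to (4.5, 1.5), a distance of √(2.1² + 0.1²) ≈ 2.1.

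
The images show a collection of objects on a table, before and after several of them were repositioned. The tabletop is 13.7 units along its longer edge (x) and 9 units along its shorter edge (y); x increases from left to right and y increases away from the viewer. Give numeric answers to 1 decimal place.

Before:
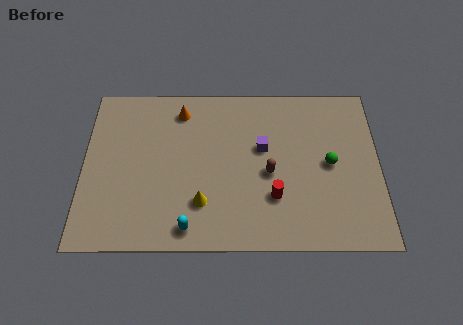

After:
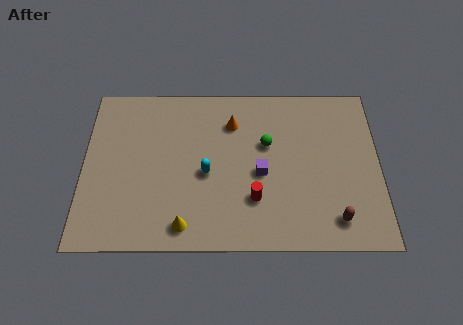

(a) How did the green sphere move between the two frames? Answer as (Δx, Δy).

(-2.9, 1.1)

From the two frames, the green sphere sits at roughly (11.4, 4.5) before and (8.5, 5.6) after.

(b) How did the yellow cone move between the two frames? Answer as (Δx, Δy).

(-0.8, -1.2)

From the two frames, the yellow cone sits at roughly (5.5, 2.4) before and (4.7, 1.2) after.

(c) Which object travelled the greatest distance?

the brown capsule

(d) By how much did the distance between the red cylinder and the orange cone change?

-2.1

They were about 6.4 units apart before and 4.3 after — 2.1 units closer together.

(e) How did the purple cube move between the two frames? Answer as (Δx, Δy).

(-0.1, -1.4)

From the two frames, the purple cube sits at roughly (8.3, 5.4) before and (8.2, 4.0) after.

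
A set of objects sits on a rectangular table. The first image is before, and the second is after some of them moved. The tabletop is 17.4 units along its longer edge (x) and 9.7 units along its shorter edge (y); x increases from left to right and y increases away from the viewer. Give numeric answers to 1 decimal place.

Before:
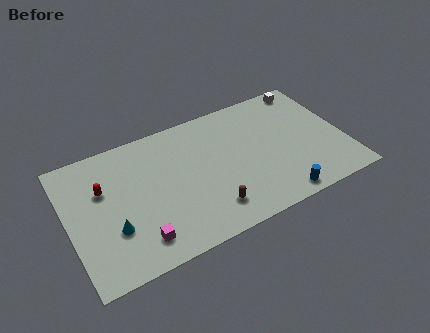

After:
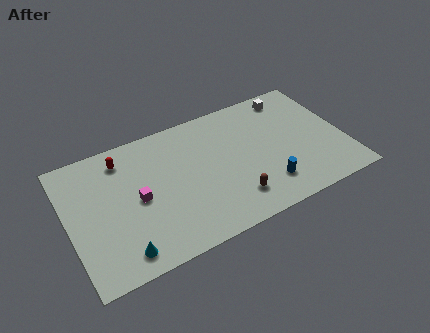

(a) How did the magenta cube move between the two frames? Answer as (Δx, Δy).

(0.3, 2.9)

From the two frames, the magenta cube sits at roughly (4.0, 1.8) before and (4.3, 4.7) after.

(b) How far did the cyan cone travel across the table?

1.8

The cyan cone was near (2.6, 3.2) before and (2.9, 1.4) after, so it travelled √(0.3² + 1.8²) ≈ 1.8 units.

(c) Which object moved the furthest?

the magenta cube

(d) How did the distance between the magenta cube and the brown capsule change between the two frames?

+1.8

They were about 4.5 units apart before and 6.3 after — 1.8 units further apart.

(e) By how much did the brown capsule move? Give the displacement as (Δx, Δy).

(1.5, 0.1)

The brown capsule started near (8.5, 2.0) and ended near (10.0, 2.1).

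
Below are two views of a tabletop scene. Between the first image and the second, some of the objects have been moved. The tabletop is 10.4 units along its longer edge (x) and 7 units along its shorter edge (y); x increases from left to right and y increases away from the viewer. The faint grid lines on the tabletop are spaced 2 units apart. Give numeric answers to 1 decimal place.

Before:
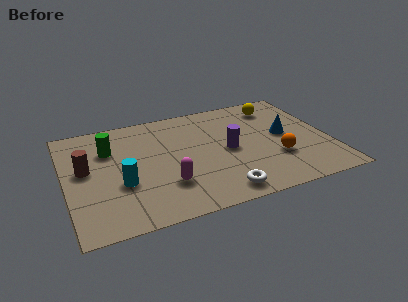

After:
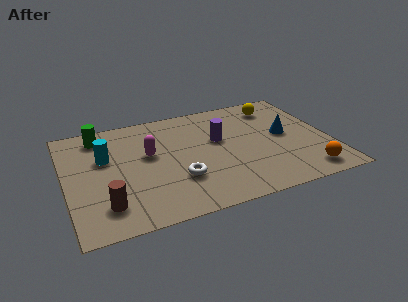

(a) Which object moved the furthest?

the brown cylinder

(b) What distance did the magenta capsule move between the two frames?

2.2

The magenta capsule was near (3.8, 2.0) before and (3.3, 4.1) after, so it travelled √(0.5² + 2.1²) ≈ 2.2 units.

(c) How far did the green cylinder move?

1.0

The green cylinder moved from about (1.8, 4.9) to (1.5, 5.9), a distance of √(0.3² + 1.0²) ≈ 1.0.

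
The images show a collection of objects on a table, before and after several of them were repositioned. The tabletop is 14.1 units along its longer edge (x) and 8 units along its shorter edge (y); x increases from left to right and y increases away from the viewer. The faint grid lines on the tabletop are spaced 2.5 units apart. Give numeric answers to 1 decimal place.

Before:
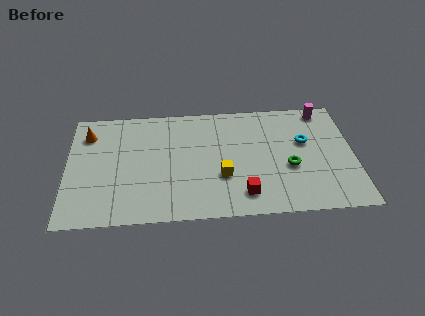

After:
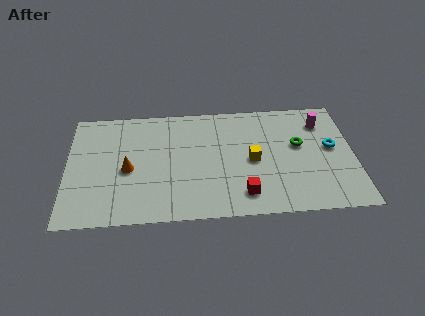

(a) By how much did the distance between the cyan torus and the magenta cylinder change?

-0.6

The distance was about 2.4 in the first image and 1.8 in the second, so they moved 0.6 units closer together.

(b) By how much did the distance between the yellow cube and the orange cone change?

-1.3

They were about 7.4 units apart before and 6.1 after — 1.3 units closer together.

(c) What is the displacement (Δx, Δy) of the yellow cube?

(1.5, 1.0)

From the two frames, the yellow cube sits at roughly (7.6, 2.8) before and (9.1, 3.8) after.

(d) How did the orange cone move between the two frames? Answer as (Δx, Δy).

(2.0, -2.6)

From the two frames, the orange cone sits at roughly (1.0, 6.2) before and (3.0, 3.6) after.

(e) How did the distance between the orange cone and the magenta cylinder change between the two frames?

-1.8

The distance was about 11.7 in the first image and 9.9 in the second, so they moved 1.8 units closer together.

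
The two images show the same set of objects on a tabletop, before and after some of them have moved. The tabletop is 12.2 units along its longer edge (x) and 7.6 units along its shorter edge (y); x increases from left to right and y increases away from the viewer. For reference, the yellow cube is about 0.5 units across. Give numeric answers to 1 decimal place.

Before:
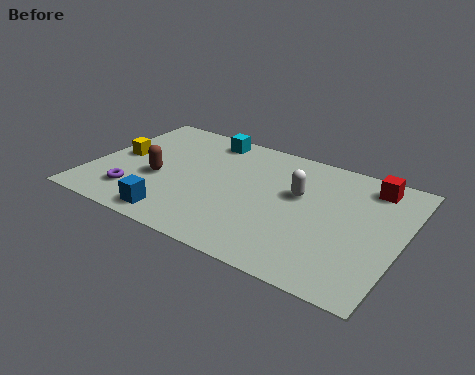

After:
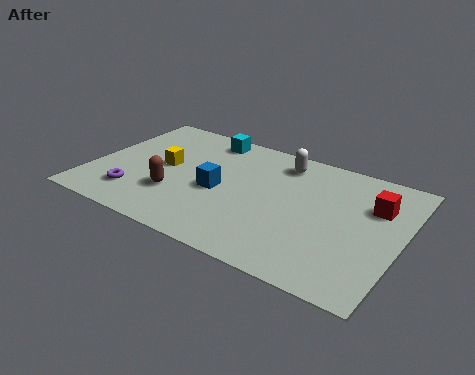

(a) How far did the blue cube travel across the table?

2.7

The blue cube moved from about (3.8, 1.0) to (5.1, 3.4), a distance of √(1.3² + 2.4²) ≈ 2.7.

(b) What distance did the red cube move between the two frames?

1.2

The red cube was near (10.7, 6.4) before and (11.0, 5.2) after, so it travelled √(0.3² + 1.2²) ≈ 1.2 units.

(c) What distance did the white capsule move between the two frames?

1.9

The white capsule was near (8.1, 4.6) before and (7.2, 6.3) after, so it travelled √(0.9² + 1.7²) ≈ 1.9 units.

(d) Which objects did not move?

the cyan cube and the purple torus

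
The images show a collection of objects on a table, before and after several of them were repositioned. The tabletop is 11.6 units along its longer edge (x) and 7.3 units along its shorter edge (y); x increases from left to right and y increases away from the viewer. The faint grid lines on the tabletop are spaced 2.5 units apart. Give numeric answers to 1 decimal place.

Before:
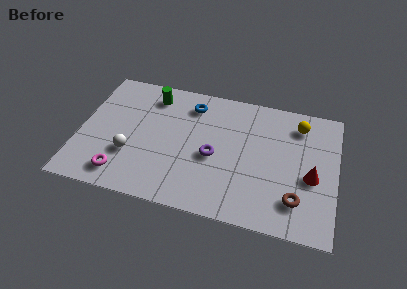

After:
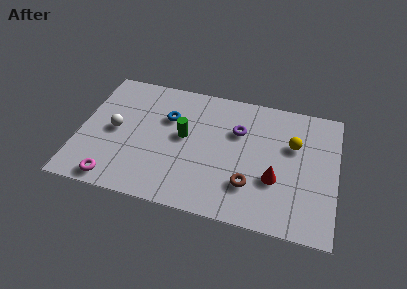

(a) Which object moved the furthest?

the green cylinder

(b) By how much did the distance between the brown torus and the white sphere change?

-1.1

The distance was about 7.5 in the first image and 6.4 in the second, so they moved 1.1 units closer together.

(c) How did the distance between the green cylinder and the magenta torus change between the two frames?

-0.6

They were about 4.9 units apart before and 4.3 after — 0.6 units closer together.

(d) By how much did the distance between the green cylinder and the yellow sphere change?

-1.8

The distance was about 6.7 in the first image and 4.9 in the second, so they moved 1.8 units closer together.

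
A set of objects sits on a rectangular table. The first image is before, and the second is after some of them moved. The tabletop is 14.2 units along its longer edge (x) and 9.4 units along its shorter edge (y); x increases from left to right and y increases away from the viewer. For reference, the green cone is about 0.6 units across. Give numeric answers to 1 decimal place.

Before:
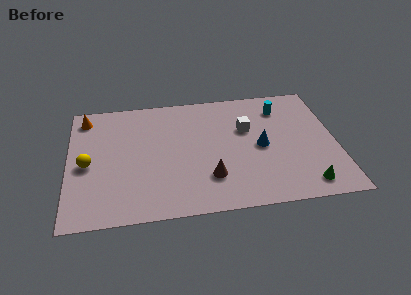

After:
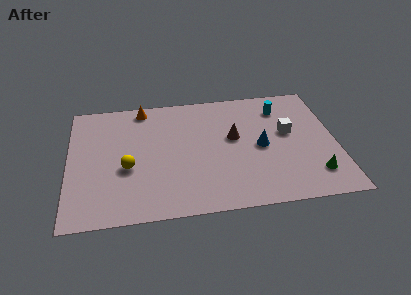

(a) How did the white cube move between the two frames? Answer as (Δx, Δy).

(2.2, -0.6)

The white cube started near (9.5, 6.0) and ended near (11.7, 5.4).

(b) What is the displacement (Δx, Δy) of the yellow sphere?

(2.1, -0.5)

The yellow sphere started near (1.0, 4.3) and ended near (3.1, 3.8).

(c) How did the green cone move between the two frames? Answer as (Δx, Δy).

(0.5, 0.7)

The green cone started near (12.4, 1.3) and ended near (12.9, 2.0).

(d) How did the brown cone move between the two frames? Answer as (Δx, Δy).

(1.4, 2.9)

The brown cone started near (7.4, 2.5) and ended near (8.8, 5.4).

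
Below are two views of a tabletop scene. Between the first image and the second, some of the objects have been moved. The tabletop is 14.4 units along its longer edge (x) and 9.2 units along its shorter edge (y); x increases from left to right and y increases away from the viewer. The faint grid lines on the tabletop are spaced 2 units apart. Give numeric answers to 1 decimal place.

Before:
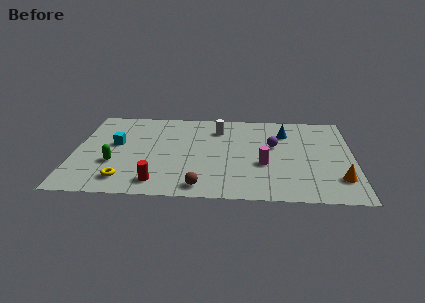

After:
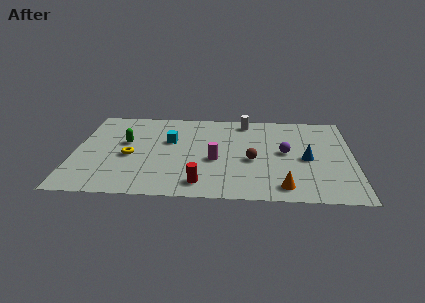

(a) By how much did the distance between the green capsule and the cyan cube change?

+0.3

They were about 2.0 units apart before and 2.3 after — 0.3 units further apart.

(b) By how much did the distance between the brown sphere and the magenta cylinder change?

-2.1

Before: roughly 4.0 units apart; after: 1.9. That's 2.1 units closer together.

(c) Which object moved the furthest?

the brown sphere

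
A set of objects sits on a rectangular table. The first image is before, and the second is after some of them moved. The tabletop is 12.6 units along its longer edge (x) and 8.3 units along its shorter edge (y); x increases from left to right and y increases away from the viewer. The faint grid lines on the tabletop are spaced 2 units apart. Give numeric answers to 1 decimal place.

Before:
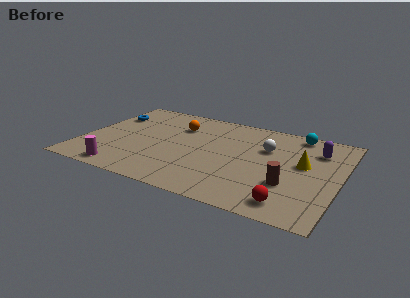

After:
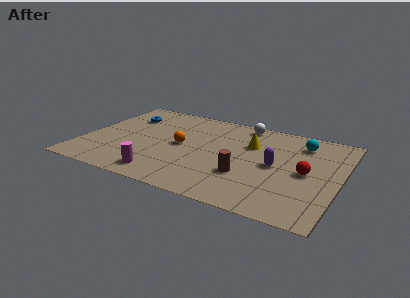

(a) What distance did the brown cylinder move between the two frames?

2.1

The brown cylinder was near (10.3, 2.7) before and (8.2, 2.7) after, so it travelled √(2.1² + 0.0²) ≈ 2.1 units.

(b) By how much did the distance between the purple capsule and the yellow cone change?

+0.5

They were about 1.6 units apart before and 2.1 after — 0.5 units further apart.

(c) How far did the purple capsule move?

2.8

The purple capsule moved from about (11.3, 6.2) to (9.5, 4.1), a distance of √(1.8² + 2.1²) ≈ 2.8.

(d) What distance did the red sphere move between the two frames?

2.8

From (10.5, 1.2) to (11.0, 4.0), the red sphere covered √(0.5² + 2.8²) ≈ 2.8 units.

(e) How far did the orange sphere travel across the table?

1.8

The orange sphere was near (4.4, 6.0) before and (4.8, 4.2) after, so it travelled √(0.4² + 1.8²) ≈ 1.8 units.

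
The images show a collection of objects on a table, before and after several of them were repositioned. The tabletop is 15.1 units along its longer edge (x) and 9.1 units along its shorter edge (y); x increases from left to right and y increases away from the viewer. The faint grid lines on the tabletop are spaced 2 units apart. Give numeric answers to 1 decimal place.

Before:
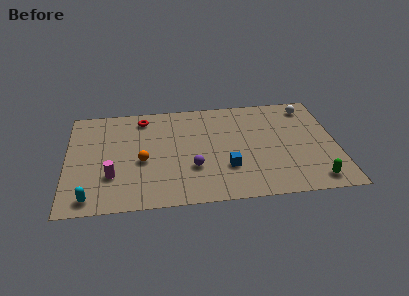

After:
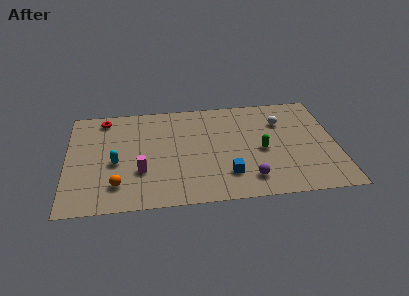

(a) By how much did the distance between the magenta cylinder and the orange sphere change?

-0.4

Before: roughly 2.0 units apart; after: 1.6. That's 0.4 units closer together.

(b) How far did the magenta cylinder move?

1.6

The magenta cylinder was near (2.5, 2.8) before and (4.1, 3.0) after, so it travelled √(1.6² + 0.2²) ≈ 1.6 units.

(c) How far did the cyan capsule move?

3.1

The cyan capsule was near (1.3, 1.1) before and (2.7, 3.9) after, so it travelled √(1.4² + 2.8²) ≈ 3.1 units.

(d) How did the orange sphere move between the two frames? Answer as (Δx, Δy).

(-1.4, -1.9)

From the two frames, the orange sphere sits at roughly (4.2, 3.9) before and (2.8, 2.0) after.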